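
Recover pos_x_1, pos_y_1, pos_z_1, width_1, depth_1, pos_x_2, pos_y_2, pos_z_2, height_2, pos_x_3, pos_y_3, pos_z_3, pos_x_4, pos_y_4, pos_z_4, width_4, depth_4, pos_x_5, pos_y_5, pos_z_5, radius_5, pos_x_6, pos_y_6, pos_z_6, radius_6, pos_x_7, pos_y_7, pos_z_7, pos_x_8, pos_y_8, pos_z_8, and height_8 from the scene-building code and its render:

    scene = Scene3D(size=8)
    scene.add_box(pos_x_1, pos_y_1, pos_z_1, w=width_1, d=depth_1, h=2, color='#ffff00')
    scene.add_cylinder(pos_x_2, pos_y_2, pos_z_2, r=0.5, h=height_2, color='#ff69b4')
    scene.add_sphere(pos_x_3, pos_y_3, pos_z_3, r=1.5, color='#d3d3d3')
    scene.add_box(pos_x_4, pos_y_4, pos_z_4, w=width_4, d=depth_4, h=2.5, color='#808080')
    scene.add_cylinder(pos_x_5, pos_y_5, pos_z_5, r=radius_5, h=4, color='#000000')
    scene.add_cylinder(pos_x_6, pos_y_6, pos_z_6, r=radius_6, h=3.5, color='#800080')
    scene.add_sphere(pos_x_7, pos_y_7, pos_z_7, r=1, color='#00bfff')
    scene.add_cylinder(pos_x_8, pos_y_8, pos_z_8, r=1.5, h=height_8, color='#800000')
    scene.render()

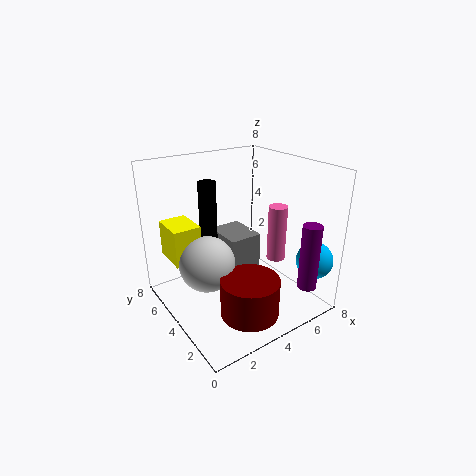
pos_x_1 = 0.5, pos_y_1 = 4.5, pos_z_1 = 3, width_1 = 1.5, depth_1 = 2, pos_x_2 = 5.5, pos_y_2 = 2.5, pos_z_2 = 3, height_2 = 3, pos_x_3 = 2, pos_y_3 = 4, pos_z_3 = 3, pos_x_4 = 4, pos_y_4 = 4.5, pos_z_4 = 1, width_4 = 2, depth_4 = 2.5, pos_x_5 = 3, pos_y_5 = 5.5, pos_z_5 = 3, radius_5 = 0.5, pos_x_6 = 6, pos_y_6 = 0.5, pos_z_6 = 2, radius_6 = 0.5, pos_x_7 = 7, pos_y_7 = 1, pos_z_7 = 3, pos_x_8 = 3, pos_y_8 = 1.5, pos_z_8 = 1, height_8 = 2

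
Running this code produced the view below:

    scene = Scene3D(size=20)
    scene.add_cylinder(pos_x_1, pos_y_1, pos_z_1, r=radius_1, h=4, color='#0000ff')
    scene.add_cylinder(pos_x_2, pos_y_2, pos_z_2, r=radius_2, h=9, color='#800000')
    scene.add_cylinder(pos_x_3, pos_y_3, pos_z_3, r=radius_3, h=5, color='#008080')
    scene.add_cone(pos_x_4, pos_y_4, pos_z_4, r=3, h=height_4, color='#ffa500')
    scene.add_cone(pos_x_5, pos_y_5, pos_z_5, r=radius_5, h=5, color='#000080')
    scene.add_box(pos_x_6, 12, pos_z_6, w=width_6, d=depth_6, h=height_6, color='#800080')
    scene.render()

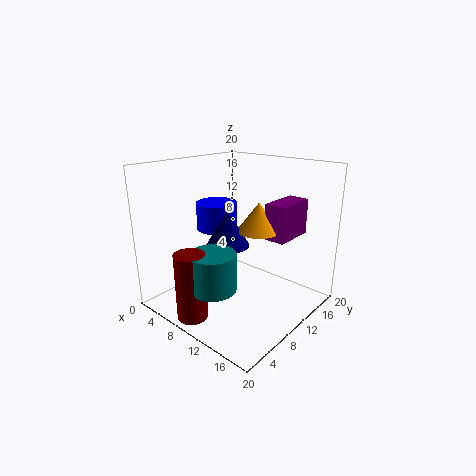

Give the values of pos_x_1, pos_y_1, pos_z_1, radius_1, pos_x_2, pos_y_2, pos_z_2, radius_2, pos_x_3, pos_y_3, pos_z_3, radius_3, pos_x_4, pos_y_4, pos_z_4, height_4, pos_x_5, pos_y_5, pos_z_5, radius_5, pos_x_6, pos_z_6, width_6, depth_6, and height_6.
pos_x_1 = 5; pos_y_1 = 11; pos_z_1 = 10; radius_1 = 3; pos_x_2 = 9; pos_y_2 = 2; pos_z_2 = 1; radius_2 = 2; pos_x_3 = 11; pos_y_3 = 4; pos_z_3 = 5; radius_3 = 3; pos_x_4 = 12; pos_y_4 = 12; pos_z_4 = 11; height_4 = 4; pos_x_5 = 9; pos_y_5 = 9; pos_z_5 = 9; radius_5 = 3; pos_x_6 = 13; pos_z_6 = 10; width_6 = 3; depth_6 = 6; height_6 = 5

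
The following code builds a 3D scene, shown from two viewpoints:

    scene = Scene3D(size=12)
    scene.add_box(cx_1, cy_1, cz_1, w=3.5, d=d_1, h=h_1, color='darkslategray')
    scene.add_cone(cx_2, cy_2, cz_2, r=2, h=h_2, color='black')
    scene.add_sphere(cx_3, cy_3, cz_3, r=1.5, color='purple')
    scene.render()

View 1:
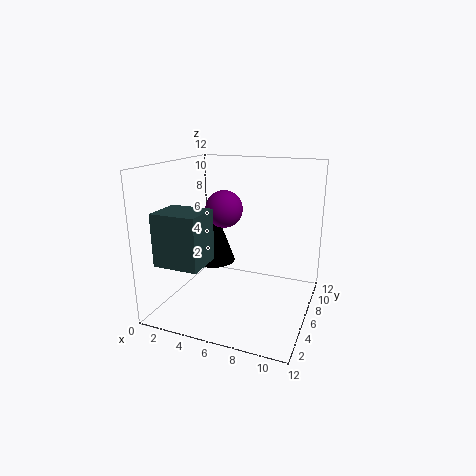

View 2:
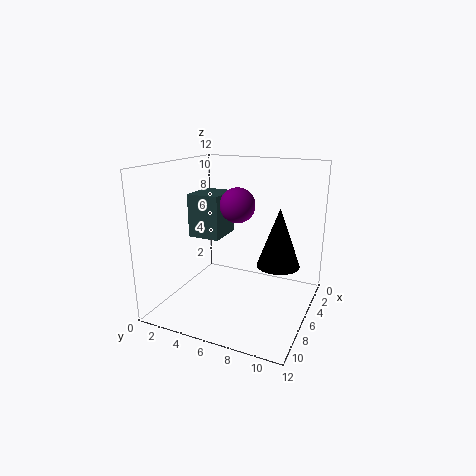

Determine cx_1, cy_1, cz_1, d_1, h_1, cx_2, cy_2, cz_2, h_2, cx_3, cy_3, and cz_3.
cx_1 = 1.5, cy_1 = 0.5, cz_1 = 5, d_1 = 3, h_1 = 4, cx_2 = 2.5, cy_2 = 8.5, cz_2 = 2.5, h_2 = 5.5, cx_3 = 5, cy_3 = 5.5, cz_3 = 8.5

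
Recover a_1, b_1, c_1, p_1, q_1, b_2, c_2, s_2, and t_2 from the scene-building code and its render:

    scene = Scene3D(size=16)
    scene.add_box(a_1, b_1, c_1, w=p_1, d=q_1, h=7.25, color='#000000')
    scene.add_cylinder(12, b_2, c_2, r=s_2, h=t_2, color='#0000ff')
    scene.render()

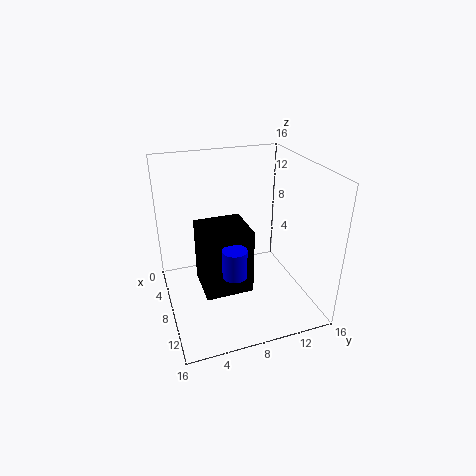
a_1 = 6, b_1 = 3.5, c_1 = 2.75, p_1 = 5, q_1 = 5.25, b_2 = 6.25, c_2 = 6, s_2 = 1.25, t_2 = 3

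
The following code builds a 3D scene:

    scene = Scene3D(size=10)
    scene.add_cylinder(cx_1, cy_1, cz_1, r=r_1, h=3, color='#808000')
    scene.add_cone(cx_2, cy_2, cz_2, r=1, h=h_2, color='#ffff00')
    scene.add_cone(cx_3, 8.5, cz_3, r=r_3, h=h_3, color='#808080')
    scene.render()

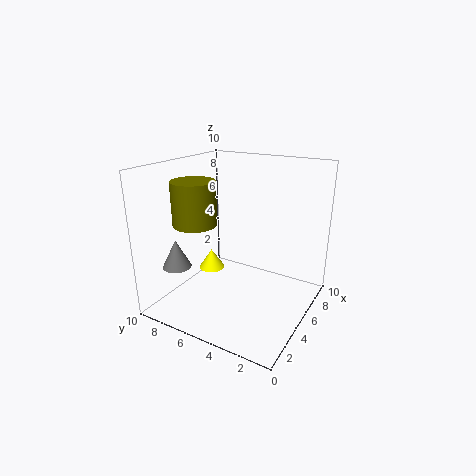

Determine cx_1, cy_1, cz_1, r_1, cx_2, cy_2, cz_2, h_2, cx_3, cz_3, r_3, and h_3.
cx_1 = 3.5, cy_1 = 7.5, cz_1 = 6, r_1 = 1.5, cx_2 = 6, cy_2 = 8, cz_2 = 1.5, h_2 = 1.5, cx_3 = 2.5, cz_3 = 3, r_3 = 1, h_3 = 2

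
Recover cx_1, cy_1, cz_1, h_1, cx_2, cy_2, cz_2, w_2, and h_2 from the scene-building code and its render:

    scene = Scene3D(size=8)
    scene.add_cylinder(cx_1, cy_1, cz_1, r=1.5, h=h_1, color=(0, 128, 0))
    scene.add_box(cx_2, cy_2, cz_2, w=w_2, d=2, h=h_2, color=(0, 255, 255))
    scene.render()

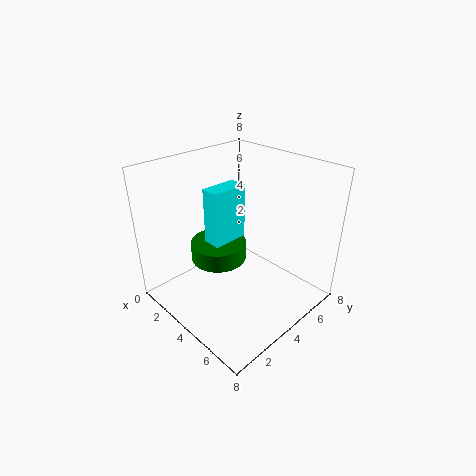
cx_1 = 3.5
cy_1 = 3
cz_1 = 3
h_1 = 1
cx_2 = 3
cy_2 = 2.5
cz_2 = 3.5
w_2 = 1
h_2 = 3.5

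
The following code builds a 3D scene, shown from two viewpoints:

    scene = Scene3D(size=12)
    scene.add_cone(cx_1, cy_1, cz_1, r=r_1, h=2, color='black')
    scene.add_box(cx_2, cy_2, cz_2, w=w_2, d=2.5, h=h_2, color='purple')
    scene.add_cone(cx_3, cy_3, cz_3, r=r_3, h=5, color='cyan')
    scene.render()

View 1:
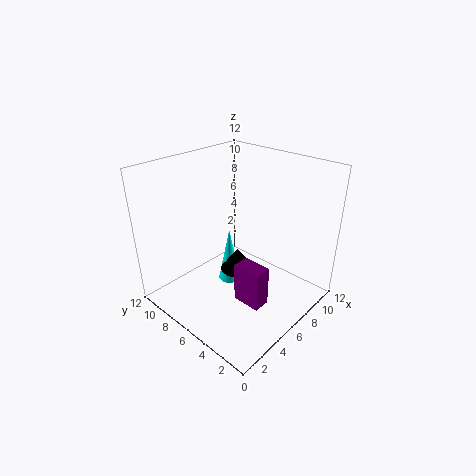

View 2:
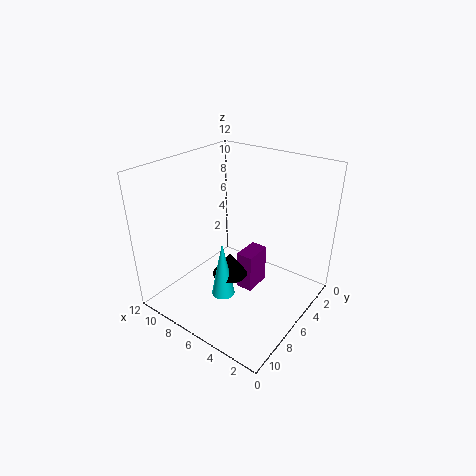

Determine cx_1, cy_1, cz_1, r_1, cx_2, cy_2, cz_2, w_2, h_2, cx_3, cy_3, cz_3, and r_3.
cx_1 = 6.5; cy_1 = 6.5; cz_1 = 2.5; r_1 = 1.5; cx_2 = 5; cy_2 = 3; cz_2 = 0.5; w_2 = 1.5; h_2 = 3.5; cx_3 = 6.5; cy_3 = 7.5; cz_3 = 1; r_3 = 1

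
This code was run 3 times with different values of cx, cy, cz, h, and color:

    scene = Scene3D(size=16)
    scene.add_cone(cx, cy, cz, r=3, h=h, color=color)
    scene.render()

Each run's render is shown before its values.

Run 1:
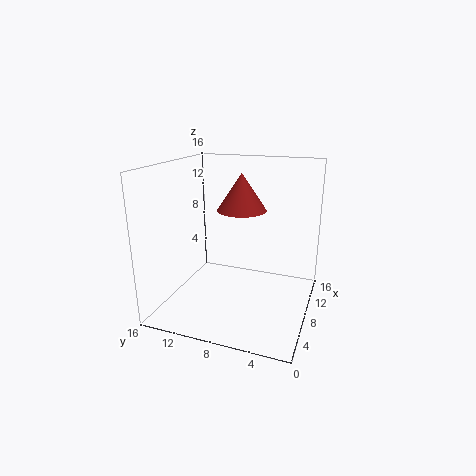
cx = 12
cy = 9
cz = 10
h = 4.5
color = 'brown'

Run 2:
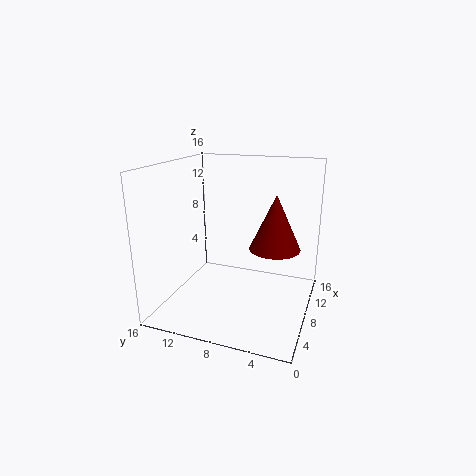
cx = 11
cy = 4.5
cz = 6
h = 6.5
color = 'maroon'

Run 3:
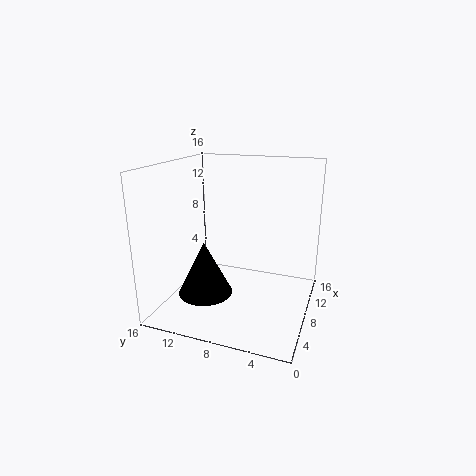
cx = 5.5
cy = 11
cz = 2
h = 6
color = 'black'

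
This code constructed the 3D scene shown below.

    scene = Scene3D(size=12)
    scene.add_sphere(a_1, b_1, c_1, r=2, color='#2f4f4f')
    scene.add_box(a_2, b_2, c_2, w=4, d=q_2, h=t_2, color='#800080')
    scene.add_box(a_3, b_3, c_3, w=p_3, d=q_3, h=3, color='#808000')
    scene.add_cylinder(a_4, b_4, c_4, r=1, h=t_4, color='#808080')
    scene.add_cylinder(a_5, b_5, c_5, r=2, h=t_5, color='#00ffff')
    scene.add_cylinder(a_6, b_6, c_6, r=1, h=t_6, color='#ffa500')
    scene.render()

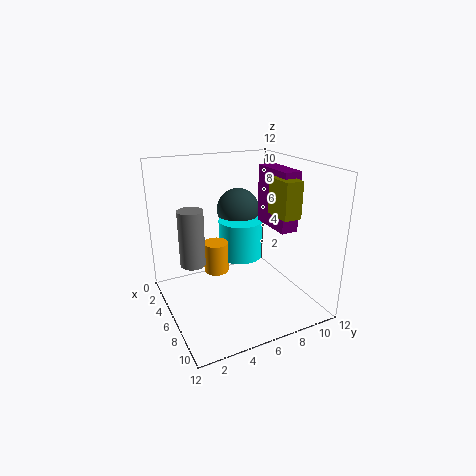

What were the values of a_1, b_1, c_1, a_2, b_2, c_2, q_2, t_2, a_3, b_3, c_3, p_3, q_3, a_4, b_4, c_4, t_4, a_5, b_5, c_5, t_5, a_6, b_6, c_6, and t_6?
a_1 = 2
b_1 = 8
c_1 = 7
a_2 = 4
b_2 = 9
c_2 = 6.5
q_2 = 1.5
t_2 = 5
a_3 = 6.5
b_3 = 8.5
c_3 = 8
p_3 = 2.5
q_3 = 1.5
a_4 = 6
b_4 = 2
c_4 = 4.5
t_4 = 4.5
a_5 = 3.5
b_5 = 7.5
c_5 = 3
t_5 = 3.5
a_6 = 6
b_6 = 4
c_6 = 3.5
t_6 = 2.5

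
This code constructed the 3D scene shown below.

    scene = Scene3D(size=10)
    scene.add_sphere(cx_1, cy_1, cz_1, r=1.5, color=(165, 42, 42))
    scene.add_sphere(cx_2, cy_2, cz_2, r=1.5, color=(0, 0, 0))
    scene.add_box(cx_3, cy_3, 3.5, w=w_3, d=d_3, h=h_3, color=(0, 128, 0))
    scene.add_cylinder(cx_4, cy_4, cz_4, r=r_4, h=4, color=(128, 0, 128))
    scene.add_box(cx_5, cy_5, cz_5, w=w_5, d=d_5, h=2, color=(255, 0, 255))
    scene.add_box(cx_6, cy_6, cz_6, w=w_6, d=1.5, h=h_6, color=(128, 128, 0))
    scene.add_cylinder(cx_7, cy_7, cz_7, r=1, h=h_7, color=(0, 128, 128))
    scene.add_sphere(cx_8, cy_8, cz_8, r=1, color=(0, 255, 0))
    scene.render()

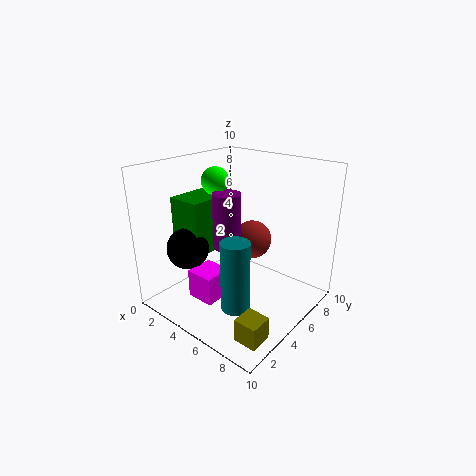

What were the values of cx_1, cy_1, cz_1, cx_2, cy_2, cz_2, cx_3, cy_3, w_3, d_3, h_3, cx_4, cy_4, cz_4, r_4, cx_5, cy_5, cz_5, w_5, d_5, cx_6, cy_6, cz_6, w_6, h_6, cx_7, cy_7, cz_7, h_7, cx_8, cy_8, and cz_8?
cx_1 = 4
cy_1 = 8
cz_1 = 3.5
cx_2 = 2
cy_2 = 3
cz_2 = 4
cx_3 = 0.5
cy_3 = 3
w_3 = 2.5
d_3 = 3
h_3 = 4
cx_4 = 4
cy_4 = 5
cz_4 = 4
r_4 = 1
cx_5 = 3
cy_5 = 2
cz_5 = 1
w_5 = 2
d_5 = 2
cx_6 = 8
cy_6 = 1
cz_6 = 0.5
w_6 = 1.5
h_6 = 1.5
cx_7 = 6
cy_7 = 3.5
cz_7 = 0.5
h_7 = 5
cx_8 = 2.5
cy_8 = 5.5
cz_8 = 8.5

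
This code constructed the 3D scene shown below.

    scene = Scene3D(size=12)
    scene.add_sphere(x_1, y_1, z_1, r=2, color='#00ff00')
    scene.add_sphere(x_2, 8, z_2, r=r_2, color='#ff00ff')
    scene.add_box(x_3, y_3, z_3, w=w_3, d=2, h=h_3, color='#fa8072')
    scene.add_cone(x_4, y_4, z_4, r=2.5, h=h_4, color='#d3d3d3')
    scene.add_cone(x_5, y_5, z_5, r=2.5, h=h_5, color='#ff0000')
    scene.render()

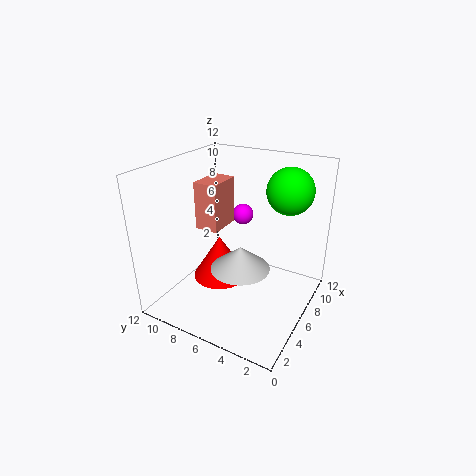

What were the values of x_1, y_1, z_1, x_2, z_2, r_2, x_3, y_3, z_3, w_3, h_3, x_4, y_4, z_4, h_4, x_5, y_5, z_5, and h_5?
x_1 = 9.5
y_1 = 3
z_1 = 9.5
x_2 = 10.5
z_2 = 6
r_2 = 1
x_3 = 5
y_3 = 7.5
z_3 = 6.5
w_3 = 3
h_3 = 4
x_4 = 5.5
y_4 = 5.5
z_4 = 3.5
h_4 = 2
x_5 = 7
y_5 = 8.5
z_5 = 1
h_5 = 4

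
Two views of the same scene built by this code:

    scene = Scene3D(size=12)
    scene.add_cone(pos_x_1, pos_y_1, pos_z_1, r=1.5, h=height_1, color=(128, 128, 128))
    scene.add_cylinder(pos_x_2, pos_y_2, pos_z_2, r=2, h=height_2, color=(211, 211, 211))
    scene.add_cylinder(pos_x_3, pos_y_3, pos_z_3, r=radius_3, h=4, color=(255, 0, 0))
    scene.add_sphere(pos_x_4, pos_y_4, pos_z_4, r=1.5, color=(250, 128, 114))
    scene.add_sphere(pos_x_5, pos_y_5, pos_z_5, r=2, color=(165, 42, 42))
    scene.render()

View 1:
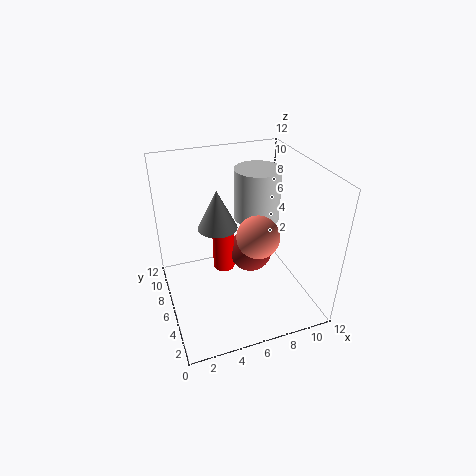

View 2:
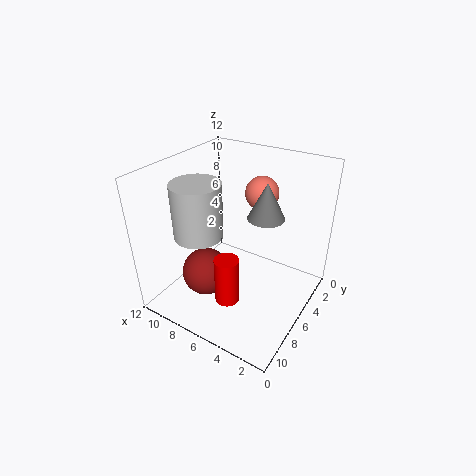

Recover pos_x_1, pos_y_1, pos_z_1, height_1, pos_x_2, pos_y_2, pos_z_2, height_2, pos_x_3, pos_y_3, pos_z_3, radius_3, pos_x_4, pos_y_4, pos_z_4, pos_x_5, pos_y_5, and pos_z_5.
pos_x_1 = 4
pos_y_1 = 5
pos_z_1 = 8
height_1 = 3
pos_x_2 = 8.5
pos_y_2 = 8
pos_z_2 = 6.5
height_2 = 4.5
pos_x_3 = 5.5
pos_y_3 = 8.5
pos_z_3 = 1.5
radius_3 = 1
pos_x_4 = 6
pos_y_4 = 2
pos_z_4 = 8.5
pos_x_5 = 8
pos_y_5 = 8
pos_z_5 = 3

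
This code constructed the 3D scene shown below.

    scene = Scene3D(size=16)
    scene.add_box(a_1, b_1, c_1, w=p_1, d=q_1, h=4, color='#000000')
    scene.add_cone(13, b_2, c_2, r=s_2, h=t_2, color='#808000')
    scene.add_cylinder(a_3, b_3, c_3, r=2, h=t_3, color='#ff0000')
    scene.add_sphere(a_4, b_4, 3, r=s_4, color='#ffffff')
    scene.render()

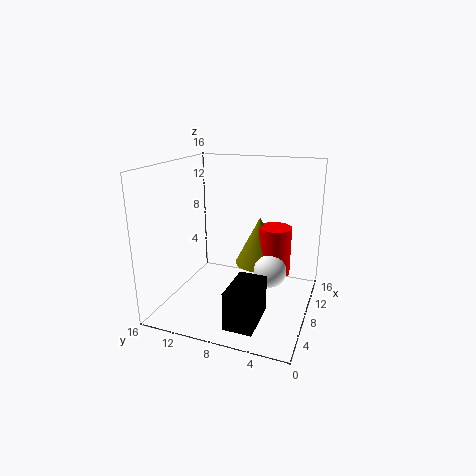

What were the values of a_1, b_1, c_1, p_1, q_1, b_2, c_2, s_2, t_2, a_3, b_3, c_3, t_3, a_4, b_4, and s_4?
a_1 = 1, b_1 = 4, c_1 = 1, p_1 = 5, q_1 = 3, b_2 = 7, c_2 = 3, s_2 = 3, t_2 = 6, a_3 = 13, b_3 = 5, c_3 = 2, t_3 = 6, a_4 = 11, b_4 = 5, s_4 = 2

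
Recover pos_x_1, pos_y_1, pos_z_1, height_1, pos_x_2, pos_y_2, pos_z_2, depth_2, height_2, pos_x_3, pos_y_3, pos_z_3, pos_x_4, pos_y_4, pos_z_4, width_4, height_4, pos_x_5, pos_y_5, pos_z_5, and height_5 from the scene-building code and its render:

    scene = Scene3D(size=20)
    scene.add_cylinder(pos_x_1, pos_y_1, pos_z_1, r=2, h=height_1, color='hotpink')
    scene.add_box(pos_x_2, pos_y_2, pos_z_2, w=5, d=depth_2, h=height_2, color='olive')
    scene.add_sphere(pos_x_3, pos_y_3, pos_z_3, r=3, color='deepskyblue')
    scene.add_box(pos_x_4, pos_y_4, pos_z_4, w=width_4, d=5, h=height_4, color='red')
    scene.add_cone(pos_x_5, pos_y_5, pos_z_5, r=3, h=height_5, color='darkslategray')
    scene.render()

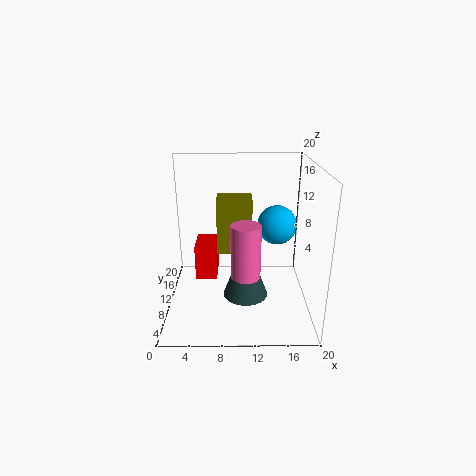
pos_x_1 = 11
pos_y_1 = 7
pos_z_1 = 5
height_1 = 8
pos_x_2 = 7
pos_y_2 = 11
pos_z_2 = 7
depth_2 = 4
height_2 = 8
pos_x_3 = 16
pos_y_3 = 15
pos_z_3 = 10
pos_x_4 = 4
pos_y_4 = 9
pos_z_4 = 4
width_4 = 3
height_4 = 5
pos_x_5 = 11
pos_y_5 = 7
pos_z_5 = 3
height_5 = 8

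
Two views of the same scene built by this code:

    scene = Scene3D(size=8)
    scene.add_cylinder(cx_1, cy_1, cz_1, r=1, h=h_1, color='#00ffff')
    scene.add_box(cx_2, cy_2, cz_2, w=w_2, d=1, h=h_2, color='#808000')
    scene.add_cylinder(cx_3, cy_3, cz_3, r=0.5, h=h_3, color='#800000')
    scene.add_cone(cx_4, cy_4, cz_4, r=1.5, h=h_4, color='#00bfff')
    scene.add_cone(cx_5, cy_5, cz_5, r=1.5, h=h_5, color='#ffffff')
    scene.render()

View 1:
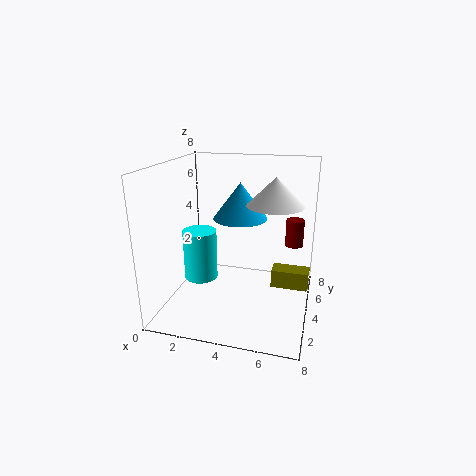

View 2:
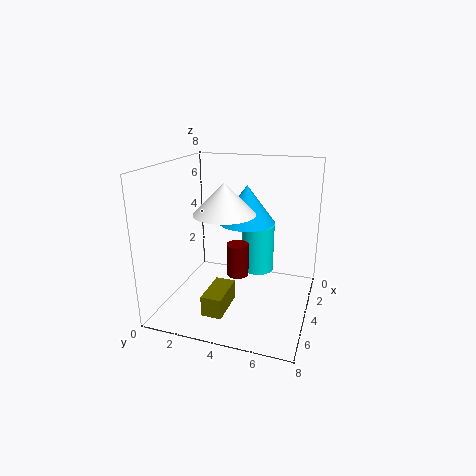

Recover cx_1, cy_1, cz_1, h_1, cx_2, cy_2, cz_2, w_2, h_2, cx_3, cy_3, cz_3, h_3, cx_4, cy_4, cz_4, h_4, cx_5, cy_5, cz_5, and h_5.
cx_1 = 1.5; cy_1 = 4.5; cz_1 = 1; h_1 = 3; cx_2 = 6; cy_2 = 3.5; cz_2 = 1.5; w_2 = 2; h_2 = 1; cx_3 = 7; cy_3 = 5; cz_3 = 3.5; h_3 = 1.5; cx_4 = 4; cy_4 = 4.5; cz_4 = 5; h_4 = 2; cx_5 = 6; cy_5 = 4; cz_5 = 6; h_5 = 1.5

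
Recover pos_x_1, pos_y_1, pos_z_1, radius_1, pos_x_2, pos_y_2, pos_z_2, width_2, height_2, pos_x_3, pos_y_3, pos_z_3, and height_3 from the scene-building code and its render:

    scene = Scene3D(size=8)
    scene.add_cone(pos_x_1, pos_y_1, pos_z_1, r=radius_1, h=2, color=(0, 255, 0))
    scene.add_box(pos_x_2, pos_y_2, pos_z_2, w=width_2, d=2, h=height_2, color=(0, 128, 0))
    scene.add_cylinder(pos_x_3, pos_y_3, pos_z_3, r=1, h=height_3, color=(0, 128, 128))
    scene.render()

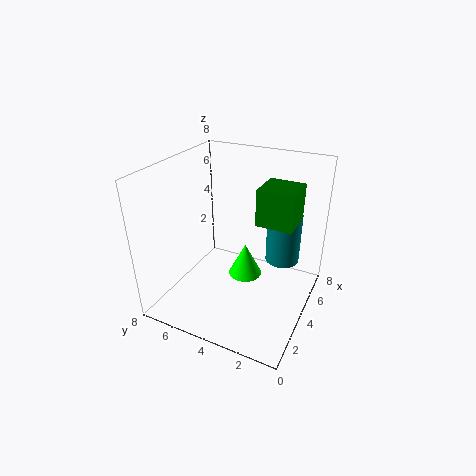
pos_x_1 = 5, pos_y_1 = 4, pos_z_1 = 1, radius_1 = 1, pos_x_2 = 4, pos_y_2 = 1, pos_z_2 = 5, width_2 = 2, height_2 = 2, pos_x_3 = 6, pos_y_3 = 2, pos_z_3 = 2, height_3 = 3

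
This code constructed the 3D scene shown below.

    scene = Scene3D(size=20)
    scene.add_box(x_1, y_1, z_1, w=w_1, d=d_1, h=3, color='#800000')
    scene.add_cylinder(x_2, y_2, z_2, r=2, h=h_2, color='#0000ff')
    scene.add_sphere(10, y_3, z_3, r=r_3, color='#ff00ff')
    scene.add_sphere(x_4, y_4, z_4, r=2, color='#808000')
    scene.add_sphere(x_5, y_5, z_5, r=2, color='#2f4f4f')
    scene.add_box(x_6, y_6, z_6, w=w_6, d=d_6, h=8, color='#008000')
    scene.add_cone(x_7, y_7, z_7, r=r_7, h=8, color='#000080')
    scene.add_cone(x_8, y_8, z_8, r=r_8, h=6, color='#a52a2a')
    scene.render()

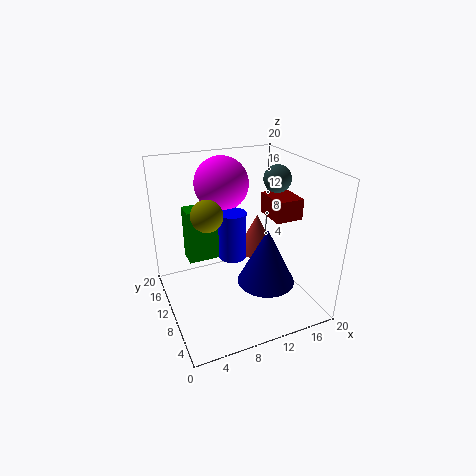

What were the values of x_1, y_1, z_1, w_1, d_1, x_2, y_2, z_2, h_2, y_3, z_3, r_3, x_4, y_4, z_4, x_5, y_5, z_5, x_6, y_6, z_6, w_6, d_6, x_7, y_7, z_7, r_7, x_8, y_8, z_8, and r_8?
x_1 = 15, y_1 = 8, z_1 = 12, w_1 = 4, d_1 = 5, x_2 = 10, y_2 = 12, z_2 = 6, h_2 = 7, y_3 = 16, z_3 = 16, r_3 = 4, x_4 = 5, y_4 = 8, z_4 = 15, x_5 = 17, y_5 = 12, z_5 = 17, x_6 = 4, y_6 = 14, z_6 = 5, w_6 = 6, d_6 = 3, x_7 = 13, y_7 = 7, z_7 = 4, r_7 = 4, x_8 = 15, y_8 = 14, z_8 = 5, r_8 = 3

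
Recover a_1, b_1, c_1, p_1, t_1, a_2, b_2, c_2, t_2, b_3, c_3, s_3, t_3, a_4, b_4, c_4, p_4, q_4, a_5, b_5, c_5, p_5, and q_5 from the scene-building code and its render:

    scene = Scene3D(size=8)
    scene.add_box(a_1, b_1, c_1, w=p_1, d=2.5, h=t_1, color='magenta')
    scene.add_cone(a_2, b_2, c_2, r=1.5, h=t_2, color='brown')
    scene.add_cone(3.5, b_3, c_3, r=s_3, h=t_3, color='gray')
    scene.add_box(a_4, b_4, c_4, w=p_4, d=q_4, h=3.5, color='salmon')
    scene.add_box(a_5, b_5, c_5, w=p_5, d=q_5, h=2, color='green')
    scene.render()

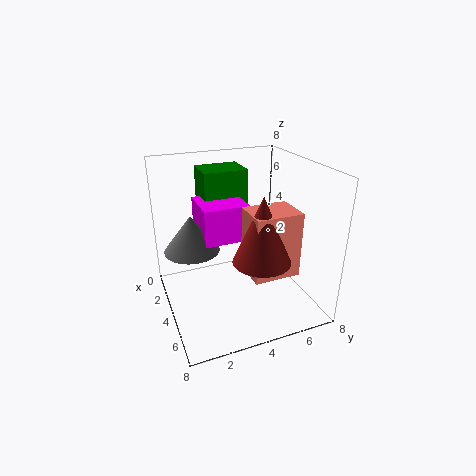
a_1 = 2; b_1 = 2; c_1 = 4; p_1 = 2.5; t_1 = 2; a_2 = 6; b_2 = 4.5; c_2 = 3.5; t_2 = 3.5; b_3 = 1.5; c_3 = 3.5; s_3 = 1.5; t_3 = 2; a_4 = 4.5; b_4 = 4; c_4 = 2.5; p_4 = 2; q_4 = 2.5; a_5 = 1; b_5 = 2.5; c_5 = 5.5; p_5 = 2; q_5 = 2.5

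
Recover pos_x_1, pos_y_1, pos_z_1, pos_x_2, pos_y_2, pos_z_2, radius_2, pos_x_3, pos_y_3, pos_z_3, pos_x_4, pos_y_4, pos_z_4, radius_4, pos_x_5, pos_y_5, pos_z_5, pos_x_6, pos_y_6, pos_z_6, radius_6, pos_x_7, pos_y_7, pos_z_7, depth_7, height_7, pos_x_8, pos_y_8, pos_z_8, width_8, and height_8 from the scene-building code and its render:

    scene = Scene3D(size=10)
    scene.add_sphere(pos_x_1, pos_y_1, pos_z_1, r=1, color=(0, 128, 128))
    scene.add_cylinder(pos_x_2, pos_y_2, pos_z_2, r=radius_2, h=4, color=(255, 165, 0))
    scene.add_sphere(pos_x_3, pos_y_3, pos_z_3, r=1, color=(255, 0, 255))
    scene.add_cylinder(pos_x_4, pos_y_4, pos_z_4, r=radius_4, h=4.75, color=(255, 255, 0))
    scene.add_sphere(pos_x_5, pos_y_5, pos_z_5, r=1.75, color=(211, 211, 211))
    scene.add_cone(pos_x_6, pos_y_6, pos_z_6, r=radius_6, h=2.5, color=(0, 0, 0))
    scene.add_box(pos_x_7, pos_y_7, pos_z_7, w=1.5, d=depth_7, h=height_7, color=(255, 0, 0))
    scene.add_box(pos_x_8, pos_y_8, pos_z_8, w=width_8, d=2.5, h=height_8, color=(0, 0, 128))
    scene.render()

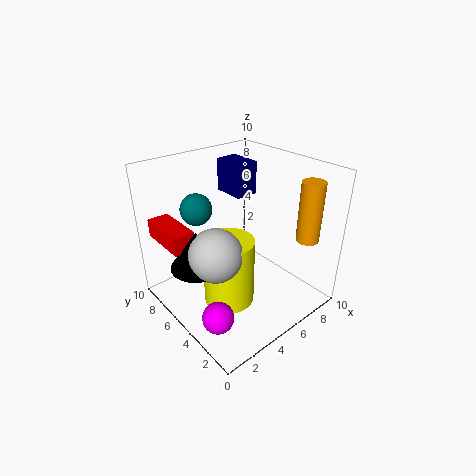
pos_x_1 = 2.25; pos_y_1 = 5.75; pos_z_1 = 7.75; pos_x_2 = 7.75; pos_y_2 = 1.25; pos_z_2 = 5.5; radius_2 = 0.75; pos_x_3 = 1.25; pos_y_3 = 2.5; pos_z_3 = 1.75; pos_x_4 = 3.75; pos_y_4 = 4.5; pos_z_4 = 0.75; radius_4 = 1.75; pos_x_5 = 2.5; pos_y_5 = 4.25; pos_z_5 = 5; pos_x_6 = 1.75; pos_y_6 = 5.25; pos_z_6 = 4; radius_6 = 1.75; pos_x_7 = 0.5; pos_y_7 = 5.75; pos_z_7 = 5; depth_7 = 3.5; height_7 = 1.25; pos_x_8 = 6.75; pos_y_8 = 7; pos_z_8 = 6.75; width_8 = 1.75; height_8 = 2.5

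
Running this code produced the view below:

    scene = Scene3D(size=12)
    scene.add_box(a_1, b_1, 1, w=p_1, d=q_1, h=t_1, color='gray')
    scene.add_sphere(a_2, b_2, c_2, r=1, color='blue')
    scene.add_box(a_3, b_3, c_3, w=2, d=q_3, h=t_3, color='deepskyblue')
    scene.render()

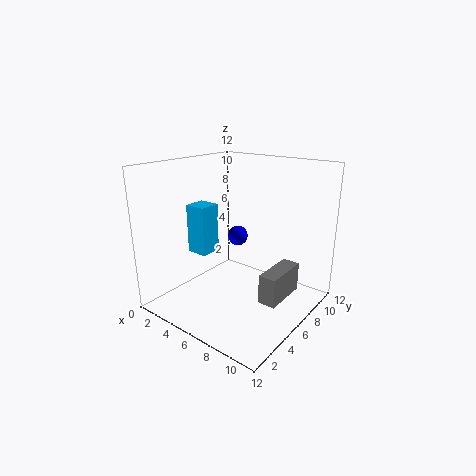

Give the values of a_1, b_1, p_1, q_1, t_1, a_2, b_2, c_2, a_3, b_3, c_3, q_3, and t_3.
a_1 = 8.5, b_1 = 5.5, p_1 = 1.5, q_1 = 4, t_1 = 2.5, a_2 = 2.5, b_2 = 10.5, c_2 = 4, a_3 = 0.5, b_3 = 5.5, c_3 = 3.5, q_3 = 2, t_3 = 4.5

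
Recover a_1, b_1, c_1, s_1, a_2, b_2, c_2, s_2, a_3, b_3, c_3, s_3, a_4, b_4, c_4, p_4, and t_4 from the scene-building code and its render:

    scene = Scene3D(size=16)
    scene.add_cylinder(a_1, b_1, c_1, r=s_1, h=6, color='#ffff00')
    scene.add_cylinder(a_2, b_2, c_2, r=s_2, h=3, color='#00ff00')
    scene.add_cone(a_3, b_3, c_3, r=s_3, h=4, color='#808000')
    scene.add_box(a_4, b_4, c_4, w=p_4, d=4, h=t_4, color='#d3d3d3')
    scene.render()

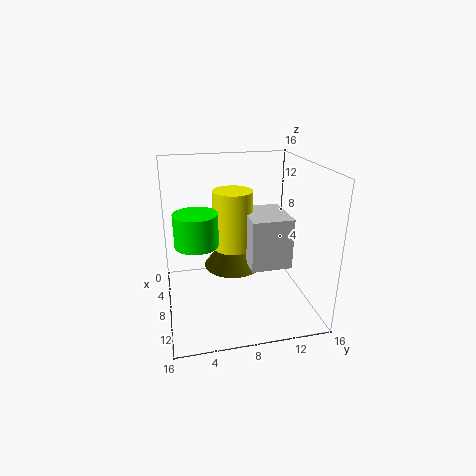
a_1 = 10; b_1 = 7; c_1 = 8; s_1 = 2; a_2 = 13; b_2 = 3; c_2 = 10; s_2 = 2; a_3 = 10; b_3 = 7; c_3 = 6; s_3 = 3; a_4 = 9; b_4 = 8; c_4 = 7; p_4 = 5; t_4 = 5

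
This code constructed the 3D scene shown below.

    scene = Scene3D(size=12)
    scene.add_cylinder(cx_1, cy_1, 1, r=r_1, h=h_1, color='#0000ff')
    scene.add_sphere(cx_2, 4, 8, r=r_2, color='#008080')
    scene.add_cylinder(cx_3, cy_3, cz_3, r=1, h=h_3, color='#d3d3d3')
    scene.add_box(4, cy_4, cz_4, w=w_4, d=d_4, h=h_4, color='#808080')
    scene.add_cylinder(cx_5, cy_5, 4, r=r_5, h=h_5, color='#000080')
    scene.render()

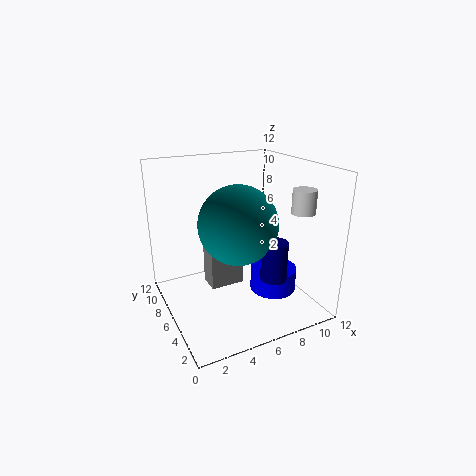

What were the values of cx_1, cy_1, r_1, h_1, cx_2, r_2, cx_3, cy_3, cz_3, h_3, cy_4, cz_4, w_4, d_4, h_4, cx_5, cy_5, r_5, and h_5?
cx_1 = 9; cy_1 = 5; r_1 = 2; h_1 = 2; cx_2 = 5; r_2 = 3; cx_3 = 11; cy_3 = 4; cz_3 = 8; h_3 = 2; cy_4 = 7; cz_4 = 1; w_4 = 3; d_4 = 2; h_4 = 5; cx_5 = 7; cy_5 = 2; r_5 = 1; h_5 = 3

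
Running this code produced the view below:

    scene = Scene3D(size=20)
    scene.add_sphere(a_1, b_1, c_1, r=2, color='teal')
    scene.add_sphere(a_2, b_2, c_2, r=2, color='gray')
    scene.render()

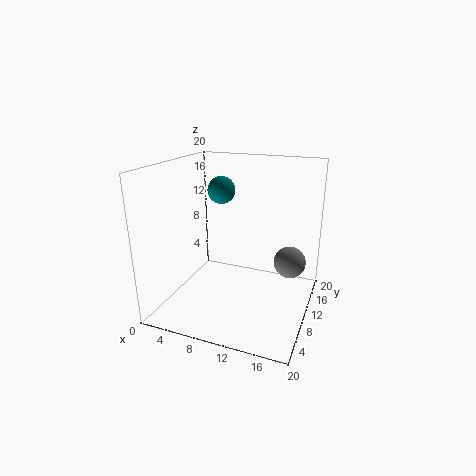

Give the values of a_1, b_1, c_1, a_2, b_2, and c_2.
a_1 = 6.25
b_1 = 13
c_1 = 15.75
a_2 = 17.75
b_2 = 8.25
c_2 = 8.5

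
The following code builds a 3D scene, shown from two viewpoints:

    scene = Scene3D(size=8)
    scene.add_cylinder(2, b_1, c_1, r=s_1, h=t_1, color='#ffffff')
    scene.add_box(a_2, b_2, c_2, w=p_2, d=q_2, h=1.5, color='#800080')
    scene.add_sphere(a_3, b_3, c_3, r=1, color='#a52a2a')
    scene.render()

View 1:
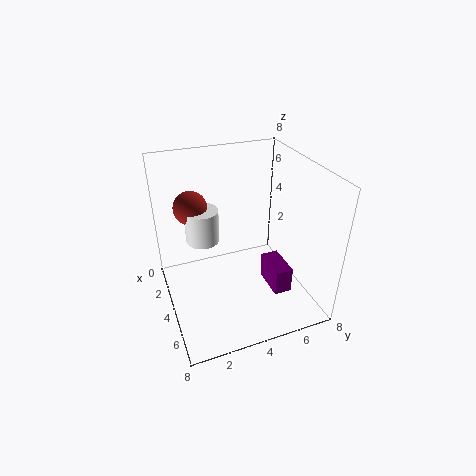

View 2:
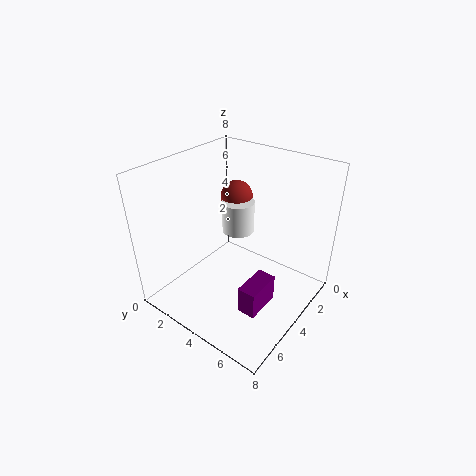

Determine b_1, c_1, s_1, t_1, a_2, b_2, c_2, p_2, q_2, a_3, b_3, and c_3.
b_1 = 2.5
c_1 = 3
s_1 = 1
t_1 = 2
a_2 = 4
b_2 = 5.5
c_2 = 1
p_2 = 2
q_2 = 1
a_3 = 1.5
b_3 = 2
c_3 = 5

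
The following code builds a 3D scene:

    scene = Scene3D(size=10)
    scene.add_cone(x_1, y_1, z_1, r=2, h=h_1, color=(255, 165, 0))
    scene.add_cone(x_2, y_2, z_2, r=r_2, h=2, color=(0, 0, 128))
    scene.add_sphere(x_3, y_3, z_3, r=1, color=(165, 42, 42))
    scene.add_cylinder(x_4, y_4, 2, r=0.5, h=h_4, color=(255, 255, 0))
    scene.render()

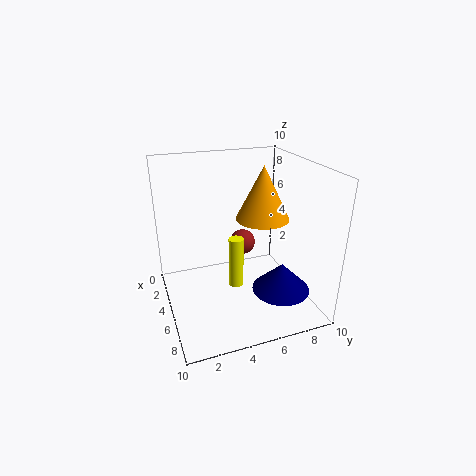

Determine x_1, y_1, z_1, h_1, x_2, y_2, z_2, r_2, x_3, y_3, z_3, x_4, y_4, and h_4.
x_1 = 3.5, y_1 = 7.5, z_1 = 5.5, h_1 = 4, x_2 = 7, y_2 = 7.5, z_2 = 1.5, r_2 = 2, x_3 = 2, y_3 = 6.5, z_3 = 3, x_4 = 6, y_4 = 4.5, h_4 = 3.5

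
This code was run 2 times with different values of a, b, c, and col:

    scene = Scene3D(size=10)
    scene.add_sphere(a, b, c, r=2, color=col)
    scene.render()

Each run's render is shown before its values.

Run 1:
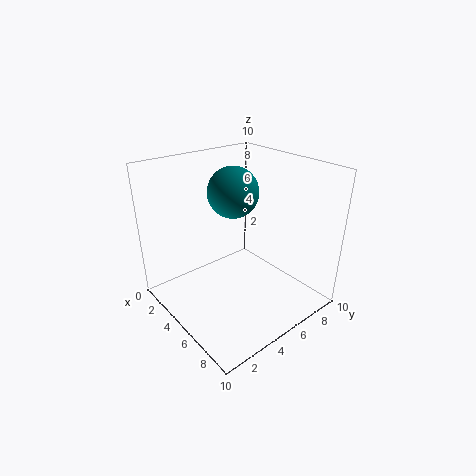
a = 2, b = 7, c = 7, col = 'teal'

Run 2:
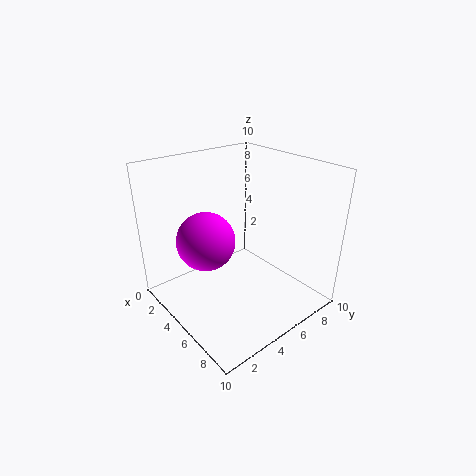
a = 4, b = 3, c = 5, col = 'magenta'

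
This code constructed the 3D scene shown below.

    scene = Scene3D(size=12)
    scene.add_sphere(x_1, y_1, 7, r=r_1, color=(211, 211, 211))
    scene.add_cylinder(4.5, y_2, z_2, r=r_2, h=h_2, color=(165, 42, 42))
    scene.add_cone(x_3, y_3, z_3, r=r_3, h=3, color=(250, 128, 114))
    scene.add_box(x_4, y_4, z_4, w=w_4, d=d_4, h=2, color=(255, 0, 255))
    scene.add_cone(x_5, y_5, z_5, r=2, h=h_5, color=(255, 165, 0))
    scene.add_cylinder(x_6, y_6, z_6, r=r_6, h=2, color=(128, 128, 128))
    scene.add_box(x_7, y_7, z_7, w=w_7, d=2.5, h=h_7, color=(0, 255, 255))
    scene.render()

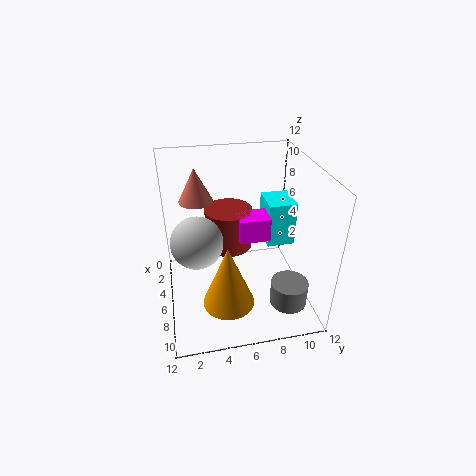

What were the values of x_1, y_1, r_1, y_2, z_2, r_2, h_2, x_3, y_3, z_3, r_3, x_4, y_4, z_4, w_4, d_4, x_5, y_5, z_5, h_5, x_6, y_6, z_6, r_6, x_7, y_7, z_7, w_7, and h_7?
x_1 = 7.5; y_1 = 2.5; r_1 = 2; y_2 = 5.5; z_2 = 4.5; r_2 = 2; h_2 = 3.5; x_3 = 2.5; y_3 = 3; z_3 = 8; r_3 = 1.5; x_4 = 5; y_4 = 6; z_4 = 6; w_4 = 2; d_4 = 2.5; x_5 = 9.5; y_5 = 4.5; z_5 = 2.5; h_5 = 5; x_6 = 9.5; y_6 = 9.5; z_6 = 1.5; r_6 = 1.5; x_7 = 2; y_7 = 9; z_7 = 4; w_7 = 3; h_7 = 4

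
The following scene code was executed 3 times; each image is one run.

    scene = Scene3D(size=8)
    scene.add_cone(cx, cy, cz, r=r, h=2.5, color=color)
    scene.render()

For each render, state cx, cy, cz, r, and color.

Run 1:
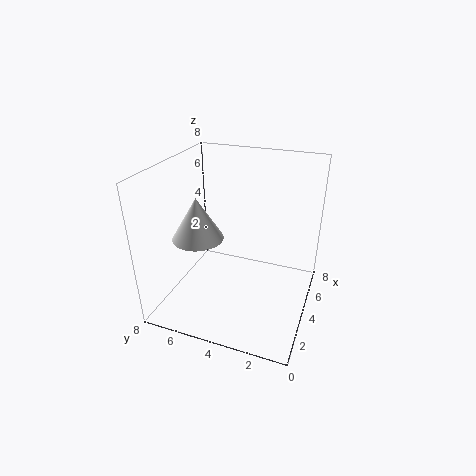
cx = 4; cy = 6.5; cz = 3.5; r = 1.5; color = 'white'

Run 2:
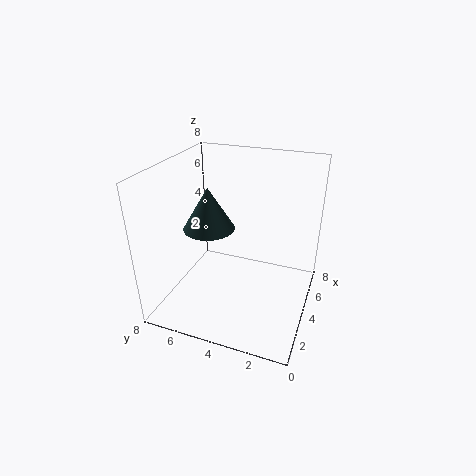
cx = 4.5; cy = 6; cz = 4; r = 1.5; color = 'darkslategray'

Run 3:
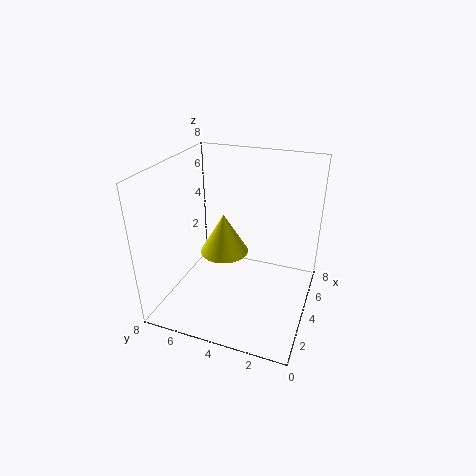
cx = 5.5; cy = 5.5; cz = 2; r = 1.5; color = 'yellow'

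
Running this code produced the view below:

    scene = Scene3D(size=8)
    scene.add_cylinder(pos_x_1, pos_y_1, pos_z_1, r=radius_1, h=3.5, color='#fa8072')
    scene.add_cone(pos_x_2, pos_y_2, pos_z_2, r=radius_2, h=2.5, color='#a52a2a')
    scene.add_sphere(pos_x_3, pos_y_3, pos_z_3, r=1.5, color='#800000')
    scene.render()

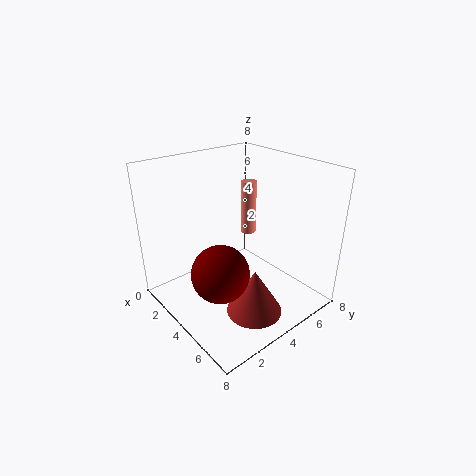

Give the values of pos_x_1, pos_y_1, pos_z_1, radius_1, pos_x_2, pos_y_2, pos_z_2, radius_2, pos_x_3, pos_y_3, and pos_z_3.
pos_x_1 = 1.5, pos_y_1 = 7, pos_z_1 = 2.5, radius_1 = 0.5, pos_x_2 = 6, pos_y_2 = 3.5, pos_z_2 = 0.5, radius_2 = 1.5, pos_x_3 = 5, pos_y_3 = 2, pos_z_3 = 3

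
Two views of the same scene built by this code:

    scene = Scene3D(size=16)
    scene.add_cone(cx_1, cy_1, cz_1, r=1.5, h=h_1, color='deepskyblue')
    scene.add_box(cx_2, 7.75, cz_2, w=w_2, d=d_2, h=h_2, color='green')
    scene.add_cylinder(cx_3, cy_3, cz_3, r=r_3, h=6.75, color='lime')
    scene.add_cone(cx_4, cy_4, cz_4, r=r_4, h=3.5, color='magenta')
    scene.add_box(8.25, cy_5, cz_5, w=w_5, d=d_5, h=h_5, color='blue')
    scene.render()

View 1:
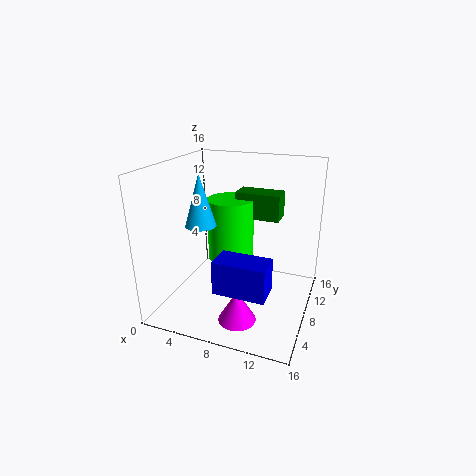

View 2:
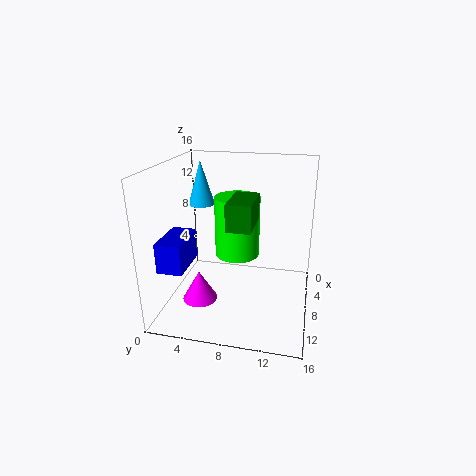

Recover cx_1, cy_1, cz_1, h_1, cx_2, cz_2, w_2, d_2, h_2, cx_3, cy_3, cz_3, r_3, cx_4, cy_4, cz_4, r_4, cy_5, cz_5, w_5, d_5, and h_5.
cx_1 = 6, cy_1 = 3.25, cz_1 = 11, h_1 = 5, cx_2 = 7.75, cz_2 = 10.5, w_2 = 4.75, d_2 = 2.5, h_2 = 2.75, cx_3 = 7.25, cy_3 = 7.75, cz_3 = 5.75, r_3 = 2.5, cx_4 = 9.5, cy_4 = 3.75, cz_4 = 0.5, r_4 = 2, cy_5 = 0.5, cz_5 = 5.5, w_5 = 5, d_5 = 2.75, h_5 = 3.25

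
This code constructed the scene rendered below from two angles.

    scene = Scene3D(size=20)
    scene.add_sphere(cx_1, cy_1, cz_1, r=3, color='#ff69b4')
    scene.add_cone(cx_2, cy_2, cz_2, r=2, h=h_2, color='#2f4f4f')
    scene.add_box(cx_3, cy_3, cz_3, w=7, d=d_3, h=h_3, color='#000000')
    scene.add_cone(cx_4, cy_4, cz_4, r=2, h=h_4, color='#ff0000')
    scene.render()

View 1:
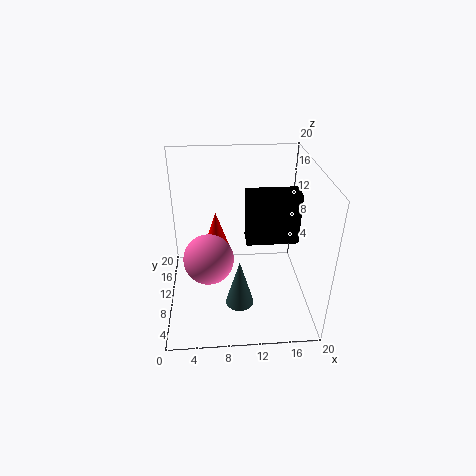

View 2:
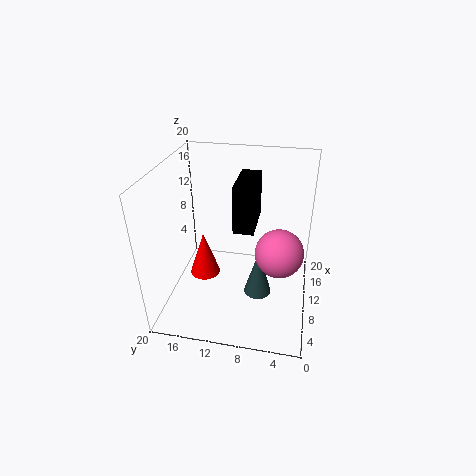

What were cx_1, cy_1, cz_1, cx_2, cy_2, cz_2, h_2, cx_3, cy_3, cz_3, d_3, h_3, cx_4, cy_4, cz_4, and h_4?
cx_1 = 6, cy_1 = 4, cz_1 = 11, cx_2 = 10, cy_2 = 7, cz_2 = 1, h_2 = 7, cx_3 = 11, cy_3 = 8, cz_3 = 10, d_3 = 3, h_3 = 7, cx_4 = 7, cy_4 = 14, cz_4 = 6, h_4 = 6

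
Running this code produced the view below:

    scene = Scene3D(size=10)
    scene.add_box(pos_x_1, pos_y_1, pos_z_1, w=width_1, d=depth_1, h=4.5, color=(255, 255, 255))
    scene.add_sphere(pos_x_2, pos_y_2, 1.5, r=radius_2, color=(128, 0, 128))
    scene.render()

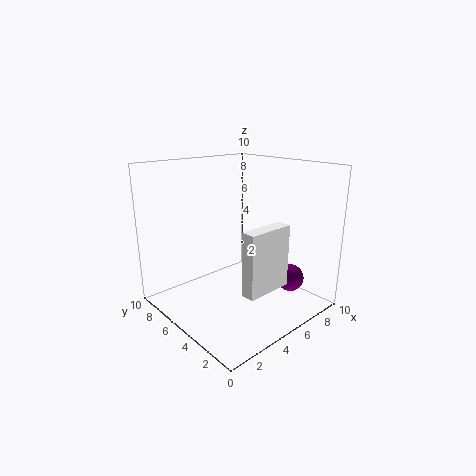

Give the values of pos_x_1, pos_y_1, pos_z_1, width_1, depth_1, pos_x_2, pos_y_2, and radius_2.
pos_x_1 = 4; pos_y_1 = 2.5; pos_z_1 = 1.5; width_1 = 3.5; depth_1 = 1; pos_x_2 = 8.5; pos_y_2 = 3; radius_2 = 1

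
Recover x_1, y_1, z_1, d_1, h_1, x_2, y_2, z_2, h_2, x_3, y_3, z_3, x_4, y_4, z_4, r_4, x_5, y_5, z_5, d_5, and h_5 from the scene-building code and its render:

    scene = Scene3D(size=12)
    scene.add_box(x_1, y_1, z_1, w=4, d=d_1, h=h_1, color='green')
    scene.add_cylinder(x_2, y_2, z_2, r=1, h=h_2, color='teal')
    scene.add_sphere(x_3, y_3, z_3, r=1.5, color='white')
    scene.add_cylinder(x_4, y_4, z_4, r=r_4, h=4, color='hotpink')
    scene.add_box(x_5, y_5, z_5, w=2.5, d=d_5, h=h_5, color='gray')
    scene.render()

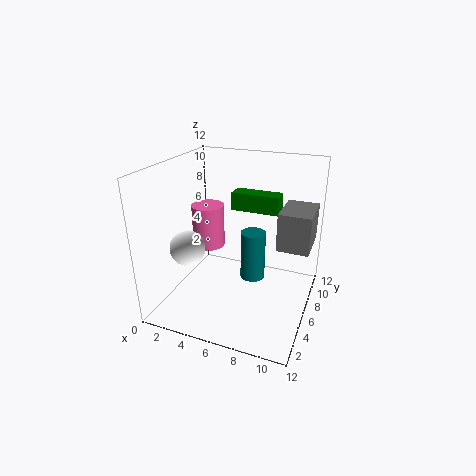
x_1 = 5
y_1 = 7
z_1 = 8
d_1 = 1.5
h_1 = 1.5
x_2 = 7.5
y_2 = 5.5
z_2 = 3
h_2 = 4
x_3 = 2
y_3 = 4.5
z_3 = 5
x_4 = 2
y_4 = 8.5
z_4 = 3.5
r_4 = 1.5
x_5 = 9.5
y_5 = 5
z_5 = 6
d_5 = 3.5
h_5 = 3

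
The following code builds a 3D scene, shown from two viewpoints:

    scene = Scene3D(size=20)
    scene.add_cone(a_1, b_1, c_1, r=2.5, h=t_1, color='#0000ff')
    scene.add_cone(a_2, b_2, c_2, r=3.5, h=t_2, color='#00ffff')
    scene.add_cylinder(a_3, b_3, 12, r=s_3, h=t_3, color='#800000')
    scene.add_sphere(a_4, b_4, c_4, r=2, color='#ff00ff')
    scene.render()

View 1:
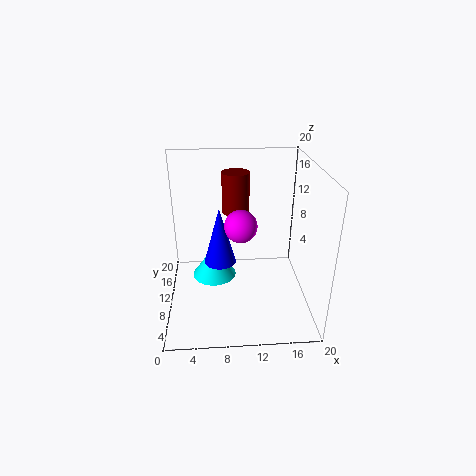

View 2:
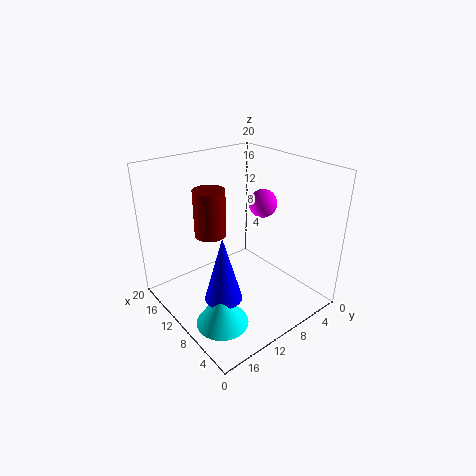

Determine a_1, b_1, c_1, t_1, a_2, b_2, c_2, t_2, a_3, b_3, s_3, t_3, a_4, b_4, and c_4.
a_1 = 7.5; b_1 = 14.5; c_1 = 3.5; t_1 = 9; a_2 = 6.5; b_2 = 15.5; c_2 = 0.5; t_2 = 5; a_3 = 10; b_3 = 14.5; s_3 = 2; t_3 = 6; a_4 = 10; b_4 = 5.5; c_4 = 14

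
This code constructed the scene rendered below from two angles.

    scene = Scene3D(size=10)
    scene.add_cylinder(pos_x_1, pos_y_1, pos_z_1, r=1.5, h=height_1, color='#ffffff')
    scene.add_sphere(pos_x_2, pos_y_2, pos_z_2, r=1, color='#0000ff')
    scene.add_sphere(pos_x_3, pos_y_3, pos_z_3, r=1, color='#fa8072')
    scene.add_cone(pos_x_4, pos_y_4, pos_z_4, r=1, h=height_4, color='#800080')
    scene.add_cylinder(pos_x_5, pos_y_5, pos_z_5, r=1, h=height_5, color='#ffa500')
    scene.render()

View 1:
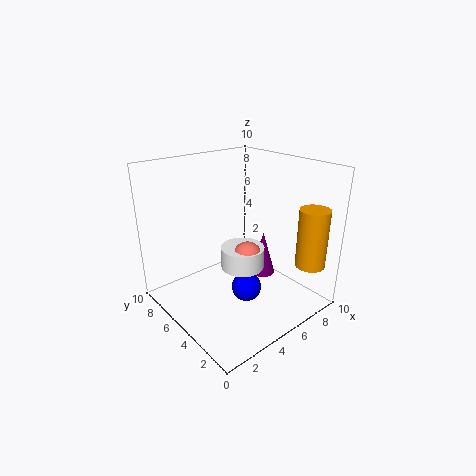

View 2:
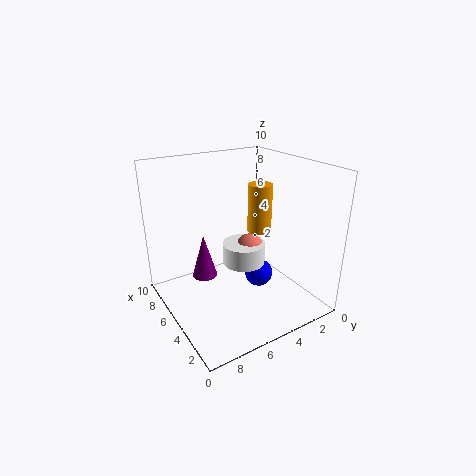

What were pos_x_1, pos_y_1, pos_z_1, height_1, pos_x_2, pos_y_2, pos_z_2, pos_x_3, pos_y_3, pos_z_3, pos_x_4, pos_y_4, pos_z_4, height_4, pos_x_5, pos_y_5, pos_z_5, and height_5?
pos_x_1 = 5, pos_y_1 = 4.5, pos_z_1 = 3, height_1 = 1.5, pos_x_2 = 4.5, pos_y_2 = 3.5, pos_z_2 = 2, pos_x_3 = 5, pos_y_3 = 4, pos_z_3 = 4, pos_x_4 = 8.5, pos_y_4 = 6, pos_z_4 = 0.5, height_4 = 3.5, pos_x_5 = 8, pos_y_5 = 1, pos_z_5 = 3.5, height_5 = 4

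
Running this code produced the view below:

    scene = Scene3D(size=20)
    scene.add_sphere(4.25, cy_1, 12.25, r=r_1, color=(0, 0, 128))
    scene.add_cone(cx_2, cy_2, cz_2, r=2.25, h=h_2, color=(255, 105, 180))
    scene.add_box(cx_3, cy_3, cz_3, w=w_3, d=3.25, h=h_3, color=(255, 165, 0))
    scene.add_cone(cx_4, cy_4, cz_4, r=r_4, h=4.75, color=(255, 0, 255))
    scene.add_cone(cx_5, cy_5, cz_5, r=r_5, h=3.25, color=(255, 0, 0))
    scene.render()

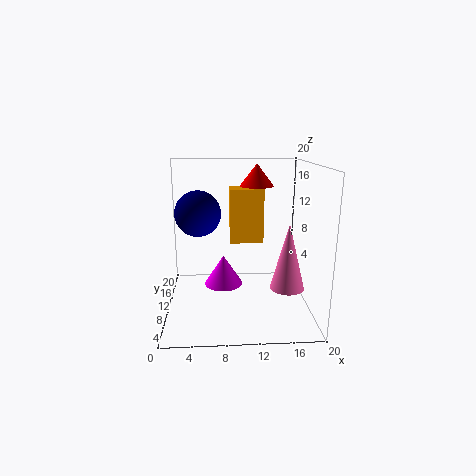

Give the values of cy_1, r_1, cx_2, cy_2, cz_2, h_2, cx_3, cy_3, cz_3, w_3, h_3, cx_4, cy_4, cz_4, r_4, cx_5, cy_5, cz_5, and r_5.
cy_1 = 15.25
r_1 = 3.5
cx_2 = 16.25
cy_2 = 6
cz_2 = 4.25
h_2 = 8.75
cx_3 = 9
cy_3 = 11.25
cz_3 = 8.75
w_3 = 4.75
h_3 = 7.75
cx_4 = 8
cy_4 = 15
cz_4 = 0.75
r_4 = 3
cx_5 = 13
cy_5 = 14.25
cz_5 = 16.5
r_5 = 2.5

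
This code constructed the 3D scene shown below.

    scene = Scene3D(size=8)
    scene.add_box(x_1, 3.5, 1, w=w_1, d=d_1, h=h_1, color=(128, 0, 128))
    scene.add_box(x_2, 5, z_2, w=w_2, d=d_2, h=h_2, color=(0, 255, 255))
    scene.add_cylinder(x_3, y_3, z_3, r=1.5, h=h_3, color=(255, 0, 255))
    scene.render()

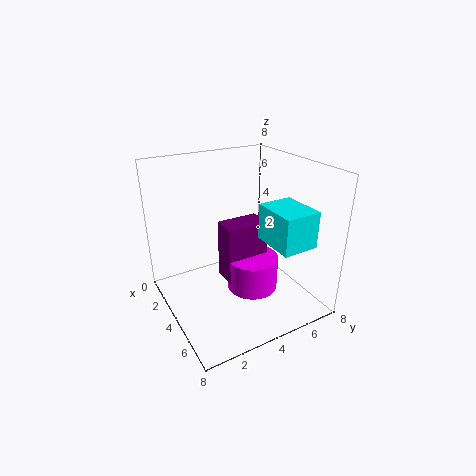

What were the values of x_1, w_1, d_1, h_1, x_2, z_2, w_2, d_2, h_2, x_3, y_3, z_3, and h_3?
x_1 = 2.5; w_1 = 1.5; d_1 = 2.5; h_1 = 3.5; x_2 = 4.5; z_2 = 4; w_2 = 2.5; d_2 = 2; h_2 = 2; x_3 = 4; y_3 = 5; z_3 = 0.5; h_3 = 2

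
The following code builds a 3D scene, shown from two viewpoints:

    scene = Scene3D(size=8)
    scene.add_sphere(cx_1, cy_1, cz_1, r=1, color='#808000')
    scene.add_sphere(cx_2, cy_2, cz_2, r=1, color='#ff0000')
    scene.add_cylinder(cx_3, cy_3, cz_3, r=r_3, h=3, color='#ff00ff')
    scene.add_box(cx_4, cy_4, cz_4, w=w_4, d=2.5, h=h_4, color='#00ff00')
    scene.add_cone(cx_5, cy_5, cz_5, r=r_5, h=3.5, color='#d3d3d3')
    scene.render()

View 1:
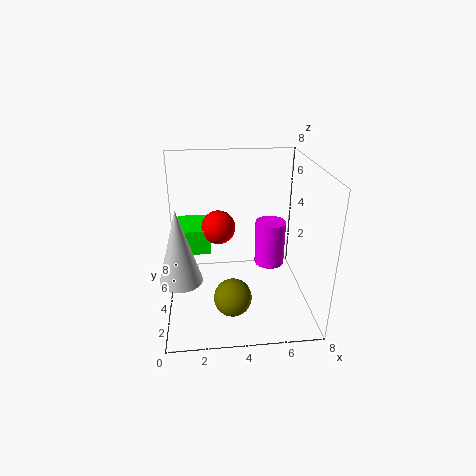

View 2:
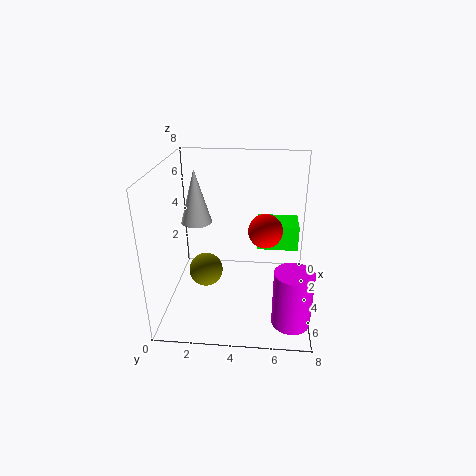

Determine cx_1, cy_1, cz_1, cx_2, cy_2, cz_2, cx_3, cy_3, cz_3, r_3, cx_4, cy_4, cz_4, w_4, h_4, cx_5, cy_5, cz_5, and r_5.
cx_1 = 3.5, cy_1 = 2, cz_1 = 1.5, cx_2 = 3, cy_2 = 5.5, cz_2 = 4, cx_3 = 6.5, cy_3 = 7, cz_3 = 0.5, r_3 = 1, cx_4 = 0.5, cy_4 = 5, cz_4 = 2.5, w_4 = 2, h_4 = 1.5, cx_5 = 1, cy_5 = 1, cz_5 = 3.5, r_5 = 1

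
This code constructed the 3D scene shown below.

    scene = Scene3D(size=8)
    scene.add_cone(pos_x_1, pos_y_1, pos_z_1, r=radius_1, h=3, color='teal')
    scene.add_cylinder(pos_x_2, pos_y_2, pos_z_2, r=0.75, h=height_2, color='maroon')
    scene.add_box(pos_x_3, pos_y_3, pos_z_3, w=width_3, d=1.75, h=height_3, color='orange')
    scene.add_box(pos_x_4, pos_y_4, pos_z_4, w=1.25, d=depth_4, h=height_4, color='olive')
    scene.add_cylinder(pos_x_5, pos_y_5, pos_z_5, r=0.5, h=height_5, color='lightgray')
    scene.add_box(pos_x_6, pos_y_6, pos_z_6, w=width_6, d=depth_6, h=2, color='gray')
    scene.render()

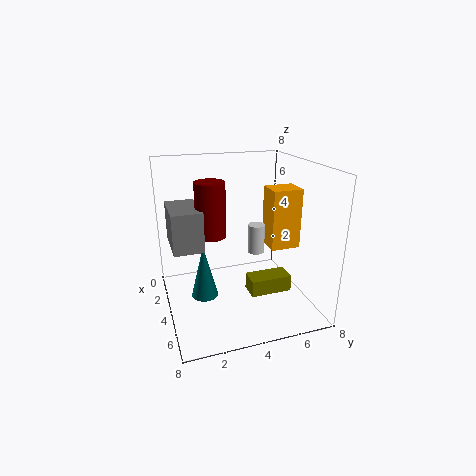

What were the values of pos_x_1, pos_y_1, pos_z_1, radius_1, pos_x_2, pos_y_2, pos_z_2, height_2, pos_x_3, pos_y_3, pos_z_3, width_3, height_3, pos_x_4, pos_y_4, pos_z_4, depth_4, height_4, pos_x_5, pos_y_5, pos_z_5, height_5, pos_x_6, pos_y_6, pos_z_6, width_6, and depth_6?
pos_x_1 = 4
pos_y_1 = 2
pos_z_1 = 0.75
radius_1 = 0.75
pos_x_2 = 5
pos_y_2 = 2.25
pos_z_2 = 4.75
height_2 = 2.75
pos_x_3 = 2.75
pos_y_3 = 6
pos_z_3 = 3
width_3 = 1.5
height_3 = 3.5
pos_x_4 = 3.25
pos_y_4 = 4.75
pos_z_4 = 0.25
depth_4 = 2.5
height_4 = 1
pos_x_5 = 3
pos_y_5 = 5.5
pos_z_5 = 2.5
height_5 = 1.75
pos_x_6 = 3.25
pos_y_6 = 0.25
pos_z_6 = 4.25
width_6 = 2.5
depth_6 = 1.5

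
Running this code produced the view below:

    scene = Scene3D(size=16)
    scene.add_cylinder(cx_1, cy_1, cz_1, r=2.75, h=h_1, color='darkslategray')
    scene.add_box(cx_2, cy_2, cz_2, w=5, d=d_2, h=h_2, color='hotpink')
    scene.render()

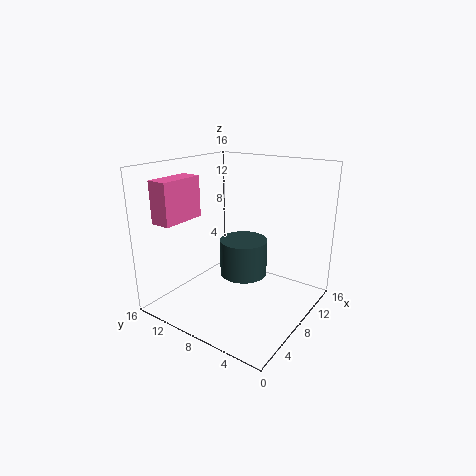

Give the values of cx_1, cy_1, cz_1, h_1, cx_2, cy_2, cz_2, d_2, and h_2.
cx_1 = 9.5
cy_1 = 8.25
cz_1 = 3
h_1 = 4.25
cx_2 = 1.5
cy_2 = 12
cz_2 = 10.25
d_2 = 2.25
h_2 = 4.5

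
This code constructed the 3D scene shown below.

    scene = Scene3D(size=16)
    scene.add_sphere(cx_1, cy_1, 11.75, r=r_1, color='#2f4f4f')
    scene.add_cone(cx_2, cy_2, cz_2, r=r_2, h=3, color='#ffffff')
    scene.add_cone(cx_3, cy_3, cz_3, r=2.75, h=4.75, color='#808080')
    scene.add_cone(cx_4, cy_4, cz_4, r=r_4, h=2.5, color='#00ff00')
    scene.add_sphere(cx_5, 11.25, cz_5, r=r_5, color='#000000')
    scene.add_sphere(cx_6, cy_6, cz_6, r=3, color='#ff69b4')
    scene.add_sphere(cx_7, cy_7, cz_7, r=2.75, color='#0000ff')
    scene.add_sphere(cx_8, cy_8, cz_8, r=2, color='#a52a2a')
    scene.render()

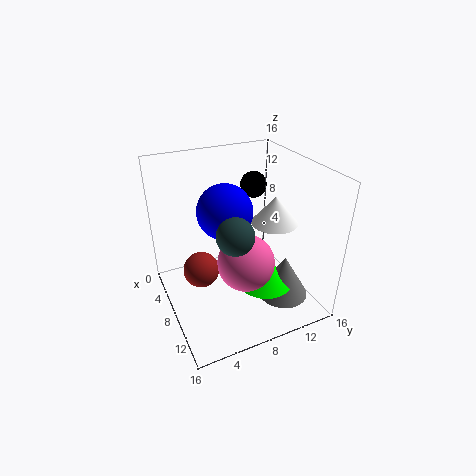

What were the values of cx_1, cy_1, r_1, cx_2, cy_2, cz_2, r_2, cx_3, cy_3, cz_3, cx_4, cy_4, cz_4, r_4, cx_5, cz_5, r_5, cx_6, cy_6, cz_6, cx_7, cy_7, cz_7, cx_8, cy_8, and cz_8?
cx_1 = 13.25, cy_1 = 5.25, r_1 = 1.75, cx_2 = 9.75, cy_2 = 11.5, cz_2 = 10, r_2 = 2.5, cx_3 = 12, cy_3 = 11.75, cz_3 = 2, cx_4 = 11.25, cy_4 = 9.75, cz_4 = 3.75, r_4 = 3, cx_5 = 5.25, cz_5 = 12.75, r_5 = 1.5, cx_6 = 11, cy_6 = 7.5, cz_6 = 6.75, cx_7 = 9.75, cy_7 = 5.75, cz_7 = 12.5, cx_8 = 7.25, cy_8 = 3.75, cz_8 = 4.5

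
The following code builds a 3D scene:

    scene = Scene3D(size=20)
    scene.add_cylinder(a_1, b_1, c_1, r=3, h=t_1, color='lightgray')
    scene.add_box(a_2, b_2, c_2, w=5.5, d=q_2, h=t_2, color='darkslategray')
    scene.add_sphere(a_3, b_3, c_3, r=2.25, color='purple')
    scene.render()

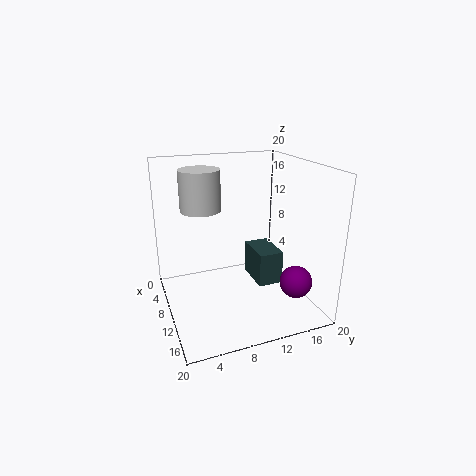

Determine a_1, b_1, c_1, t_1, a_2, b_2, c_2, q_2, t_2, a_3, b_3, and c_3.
a_1 = 4.5, b_1 = 6.25, c_1 = 12.75, t_1 = 6, a_2 = 7.25, b_2 = 12.25, c_2 = 3.25, q_2 = 3.5, t_2 = 4.75, a_3 = 14.5, b_3 = 17, c_3 = 4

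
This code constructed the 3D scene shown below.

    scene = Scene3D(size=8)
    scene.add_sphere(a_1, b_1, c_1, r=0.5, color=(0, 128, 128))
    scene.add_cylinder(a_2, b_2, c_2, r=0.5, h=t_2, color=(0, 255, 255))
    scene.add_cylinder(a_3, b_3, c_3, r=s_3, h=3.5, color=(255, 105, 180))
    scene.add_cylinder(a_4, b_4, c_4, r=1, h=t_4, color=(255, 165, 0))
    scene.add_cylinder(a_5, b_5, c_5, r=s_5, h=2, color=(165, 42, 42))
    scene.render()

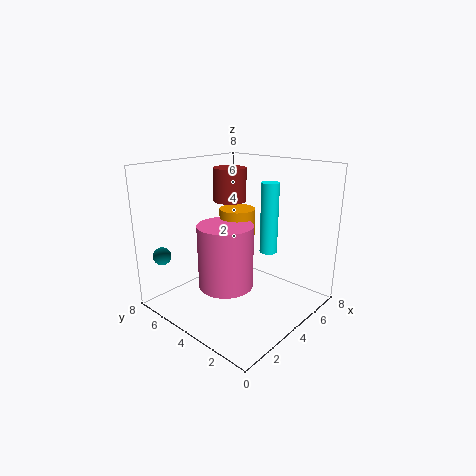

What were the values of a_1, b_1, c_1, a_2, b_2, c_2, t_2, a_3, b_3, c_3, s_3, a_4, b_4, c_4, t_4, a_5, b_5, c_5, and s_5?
a_1 = 1; b_1 = 7; c_1 = 3; a_2 = 5.5; b_2 = 3; c_2 = 3; t_2 = 4; a_3 = 3; b_3 = 4; c_3 = 1.5; s_3 = 1.5; a_4 = 4.5; b_4 = 4.5; c_4 = 4; t_4 = 1.5; a_5 = 5.5; b_5 = 6; c_5 = 5.5; s_5 = 1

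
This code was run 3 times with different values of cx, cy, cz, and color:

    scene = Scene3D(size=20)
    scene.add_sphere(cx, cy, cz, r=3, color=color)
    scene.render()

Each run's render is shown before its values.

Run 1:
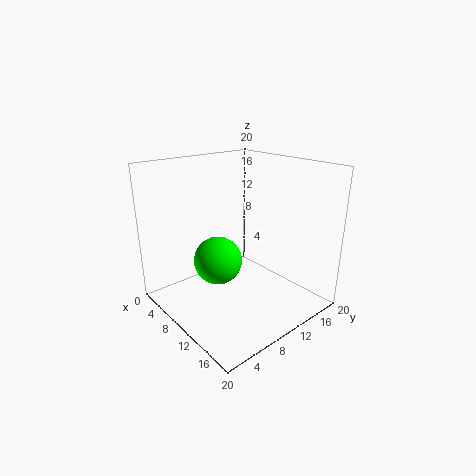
cx = 12
cy = 5
cz = 9
color = 'lime'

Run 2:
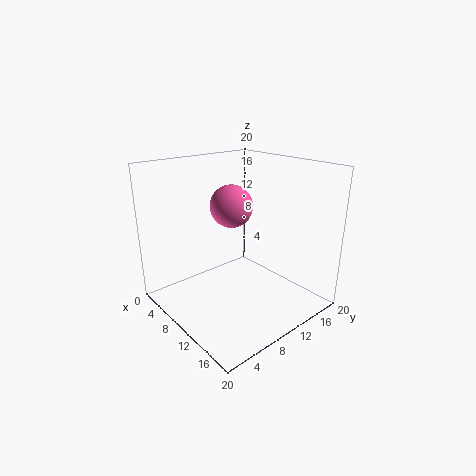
cx = 8
cy = 10.5
cz = 14
color = 'hotpink'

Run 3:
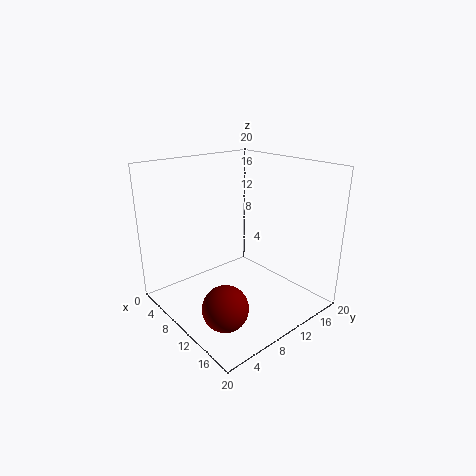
cx = 14
cy = 4.5
cz = 3
color = 'maroon'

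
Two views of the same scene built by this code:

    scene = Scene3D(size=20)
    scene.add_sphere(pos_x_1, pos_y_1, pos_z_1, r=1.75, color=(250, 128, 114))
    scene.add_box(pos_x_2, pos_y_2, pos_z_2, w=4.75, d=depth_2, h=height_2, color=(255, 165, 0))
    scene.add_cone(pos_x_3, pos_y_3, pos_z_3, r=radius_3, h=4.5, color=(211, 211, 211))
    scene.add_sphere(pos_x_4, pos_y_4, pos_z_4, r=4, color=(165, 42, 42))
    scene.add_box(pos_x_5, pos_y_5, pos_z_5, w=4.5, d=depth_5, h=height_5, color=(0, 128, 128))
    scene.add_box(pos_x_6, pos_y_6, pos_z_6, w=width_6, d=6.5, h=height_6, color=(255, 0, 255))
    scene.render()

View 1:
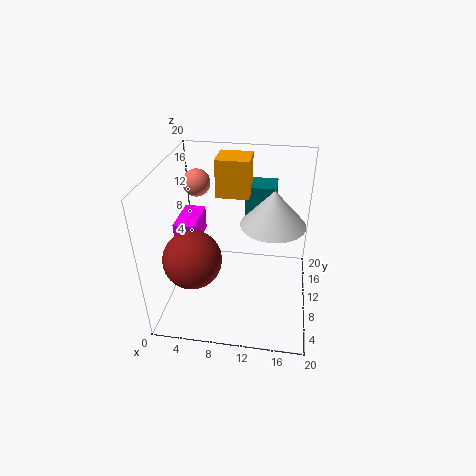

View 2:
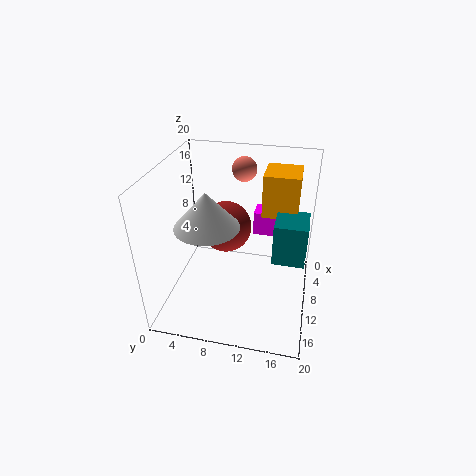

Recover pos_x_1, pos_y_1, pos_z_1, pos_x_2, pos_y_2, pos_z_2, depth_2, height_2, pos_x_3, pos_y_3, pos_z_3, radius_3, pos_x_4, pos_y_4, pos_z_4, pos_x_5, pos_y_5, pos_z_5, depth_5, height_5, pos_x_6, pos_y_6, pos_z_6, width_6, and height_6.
pos_x_1 = 4.75, pos_y_1 = 9.75, pos_z_1 = 18, pos_x_2 = 6.25, pos_y_2 = 13.25, pos_z_2 = 14.25, depth_2 = 4.5, height_2 = 5.5, pos_x_3 = 14.75, pos_y_3 = 7.25, pos_z_3 = 14.25, radius_3 = 4, pos_x_4 = 4.25, pos_y_4 = 6.75, pos_z_4 = 8, pos_x_5 = 10.25, pos_y_5 = 15.25, pos_z_5 = 10, depth_5 = 4, height_5 = 5.25, pos_x_6 = 0.25, pos_y_6 = 11, pos_z_6 = 6.75, width_6 = 3.25, height_6 = 3.75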